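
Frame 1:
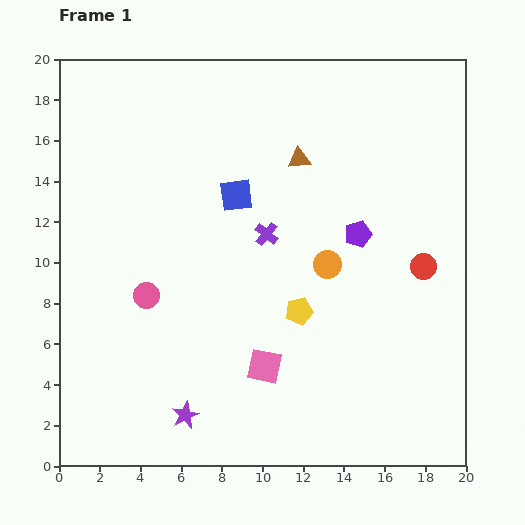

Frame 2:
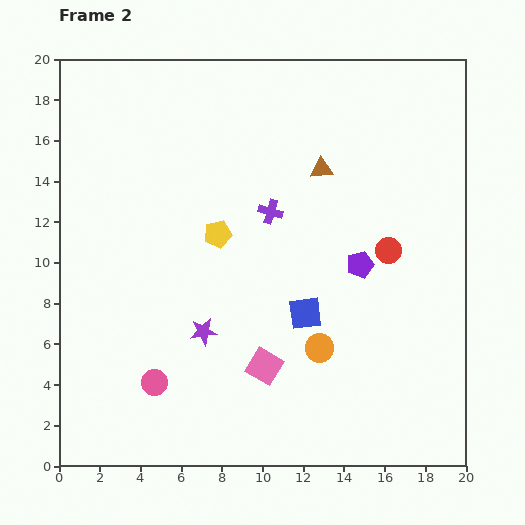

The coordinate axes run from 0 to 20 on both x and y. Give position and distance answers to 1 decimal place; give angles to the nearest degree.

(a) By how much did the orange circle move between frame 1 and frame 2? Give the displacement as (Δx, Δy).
(-0.4, -4.1)

The orange circle was at (13.2, 9.9) in frame 1 and (12.8, 5.8) in frame 2.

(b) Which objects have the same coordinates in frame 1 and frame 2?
the pink square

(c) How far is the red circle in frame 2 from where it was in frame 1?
1.9

The red circle moved from (17.9, 9.8) to (16.2, 10.6), a distance of √(1.7² + 0.8²) ≈ 1.9.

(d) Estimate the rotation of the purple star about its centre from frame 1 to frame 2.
18° clockwise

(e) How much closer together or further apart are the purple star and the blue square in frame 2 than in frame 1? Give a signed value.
-6.0

Distance in frame 1: 11.1. Distance in frame 2: 5.1.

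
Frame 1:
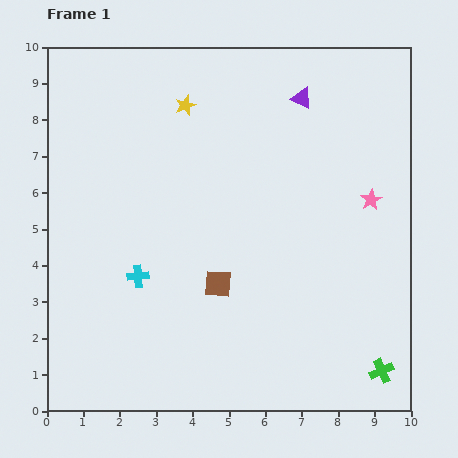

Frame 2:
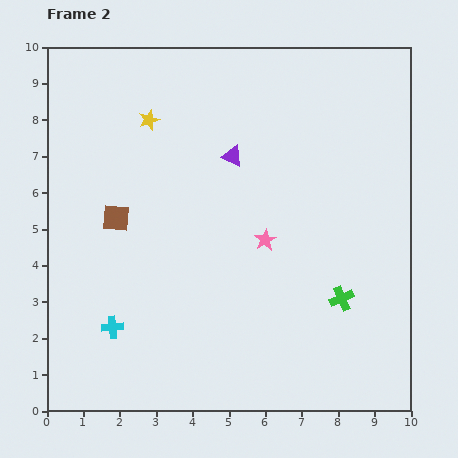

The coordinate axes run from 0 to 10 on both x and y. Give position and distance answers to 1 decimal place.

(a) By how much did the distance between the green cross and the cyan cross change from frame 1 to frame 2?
-0.8

Distance in frame 1: 7.2. Distance in frame 2: 6.4.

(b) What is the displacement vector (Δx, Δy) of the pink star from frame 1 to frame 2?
(-2.9, -1.1)

The pink star was at (8.9, 5.8) in frame 1 and (6.0, 4.7) in frame 2.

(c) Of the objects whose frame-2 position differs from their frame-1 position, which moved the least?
the yellow star

(moved 1.1)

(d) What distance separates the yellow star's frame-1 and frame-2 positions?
1.1

The yellow star moved from (3.8, 8.4) to (2.8, 8.0), a distance of √(1.0² + 0.4²) ≈ 1.1.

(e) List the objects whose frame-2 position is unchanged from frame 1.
none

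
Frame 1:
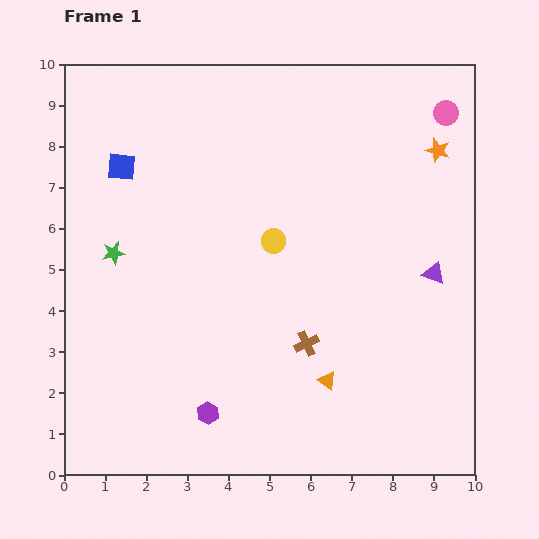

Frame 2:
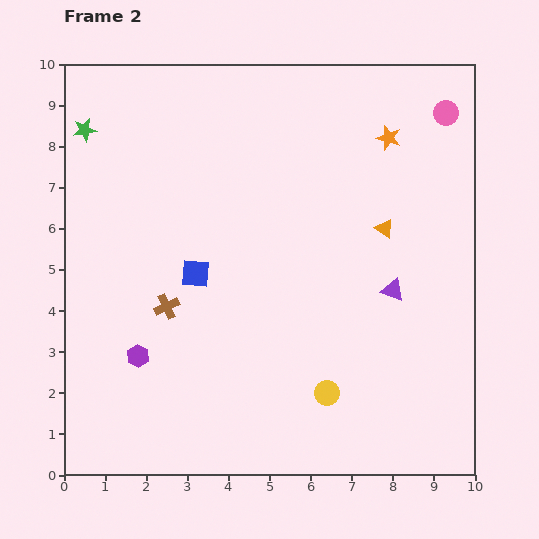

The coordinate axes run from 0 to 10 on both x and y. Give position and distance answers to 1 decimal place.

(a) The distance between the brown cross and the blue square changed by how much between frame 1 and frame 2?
-5.1

Distance in frame 1: 6.2. Distance in frame 2: 1.1.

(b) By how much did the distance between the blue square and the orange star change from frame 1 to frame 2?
-2.0

Distance in frame 1: 7.7. Distance in frame 2: 5.7.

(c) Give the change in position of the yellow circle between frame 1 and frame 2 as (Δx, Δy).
(1.3, -3.7)

The yellow circle was at (5.1, 5.7) in frame 1 and (6.4, 2.0) in frame 2.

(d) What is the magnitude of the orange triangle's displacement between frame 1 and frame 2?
4.0

The orange triangle moved from (6.4, 2.3) to (7.8, 6.0), a distance of √(1.4² + 3.7²) ≈ 4.0.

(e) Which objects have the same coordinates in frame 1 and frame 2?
the pink circle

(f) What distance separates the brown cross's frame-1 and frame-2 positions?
3.5

The brown cross moved from (5.9, 3.2) to (2.5, 4.1), a distance of √(3.4² + 0.9²) ≈ 3.5.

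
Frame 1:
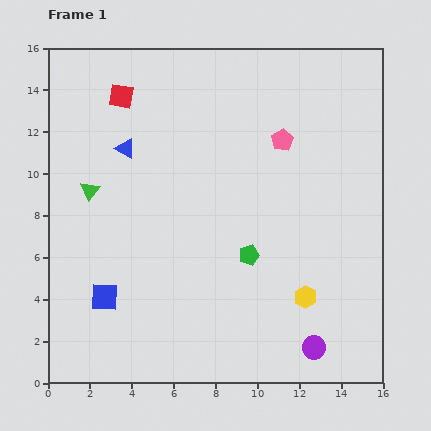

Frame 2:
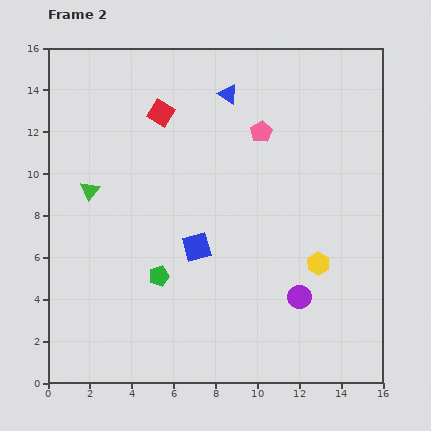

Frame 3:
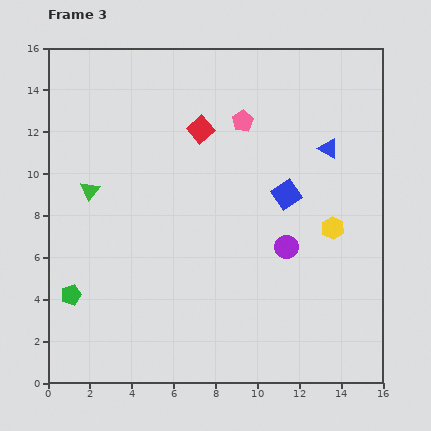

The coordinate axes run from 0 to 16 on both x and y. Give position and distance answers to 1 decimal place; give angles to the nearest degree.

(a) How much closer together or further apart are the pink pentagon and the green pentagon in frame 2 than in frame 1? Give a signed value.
+2.8

Distance in frame 1: 5.7. Distance in frame 2: 8.5.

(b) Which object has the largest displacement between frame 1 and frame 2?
the blue triangle

(moved 5.5; next 5.0)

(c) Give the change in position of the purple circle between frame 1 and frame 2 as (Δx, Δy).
(-0.7, 2.4)

The purple circle was at (12.7, 1.7) in frame 1 and (12.0, 4.1) in frame 2.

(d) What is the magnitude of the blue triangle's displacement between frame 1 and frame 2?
5.5

The blue triangle moved from (3.7, 11.2) to (8.6, 13.8), a distance of √(4.9² + 2.6²) ≈ 5.5.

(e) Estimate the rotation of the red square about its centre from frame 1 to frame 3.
39° clockwise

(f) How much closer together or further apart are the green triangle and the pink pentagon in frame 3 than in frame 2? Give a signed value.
-0.7

Distance in frame 2: 8.7. Distance in frame 3: 8.0.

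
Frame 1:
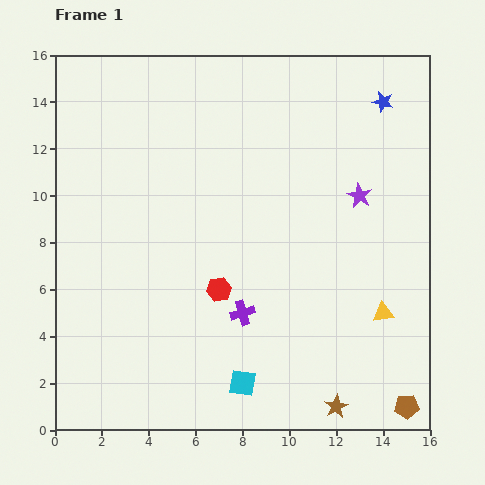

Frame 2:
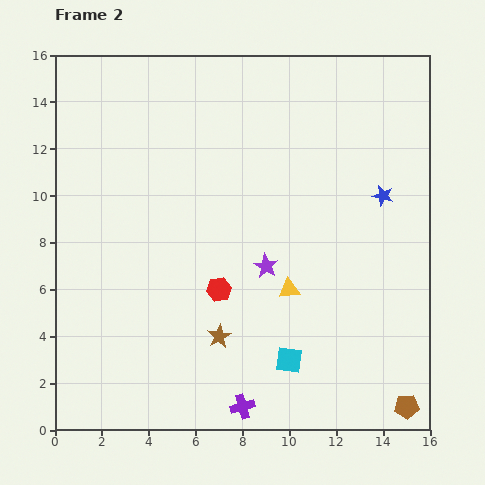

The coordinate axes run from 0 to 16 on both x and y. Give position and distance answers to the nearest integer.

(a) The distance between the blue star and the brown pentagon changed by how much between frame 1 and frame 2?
-4

Distance in frame 1: 13. Distance in frame 2: 9.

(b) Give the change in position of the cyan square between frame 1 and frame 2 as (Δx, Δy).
(2, 1)

The cyan square was at (8, 2) in frame 1 and (10, 3) in frame 2.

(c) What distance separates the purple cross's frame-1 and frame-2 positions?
4

The purple cross moved from (8, 5) to (8, 1), a distance of √(0² + 4²) ≈ 4.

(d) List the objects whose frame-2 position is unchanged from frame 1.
the brown pentagon, the red hexagon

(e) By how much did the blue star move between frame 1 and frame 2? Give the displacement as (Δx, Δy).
(0, -4)

The blue star was at (14, 14) in frame 1 and (14, 10) in frame 2.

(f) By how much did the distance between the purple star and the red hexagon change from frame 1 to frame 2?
-5

Distance in frame 1: 7. Distance in frame 2: 2.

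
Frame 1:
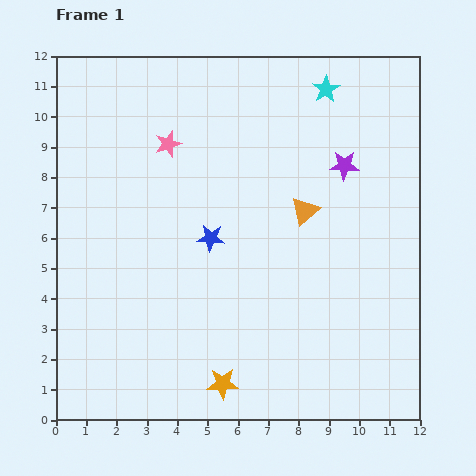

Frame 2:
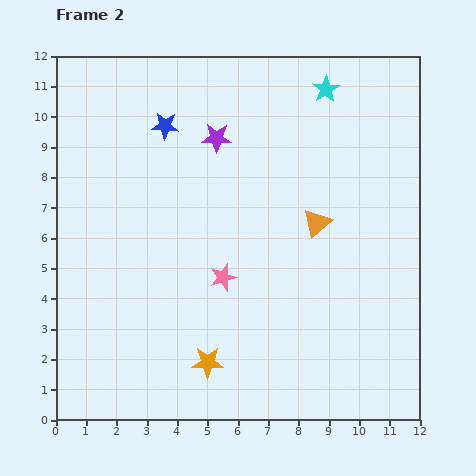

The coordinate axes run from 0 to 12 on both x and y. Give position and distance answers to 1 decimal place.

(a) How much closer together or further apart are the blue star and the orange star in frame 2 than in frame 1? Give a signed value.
+3.1

Distance in frame 1: 4.8. Distance in frame 2: 7.9.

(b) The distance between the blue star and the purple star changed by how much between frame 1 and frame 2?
-3.3

Distance in frame 1: 5.0. Distance in frame 2: 1.7.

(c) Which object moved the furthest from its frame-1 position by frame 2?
the pink star

(moved 4.8; next 4.3)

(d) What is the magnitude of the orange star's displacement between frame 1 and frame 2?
0.9

The orange star moved from (5.5, 1.2) to (5.0, 1.9), a distance of √(0.5² + 0.7²) ≈ 0.9.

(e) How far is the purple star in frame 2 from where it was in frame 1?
4.3

The purple star moved from (9.5, 8.4) to (5.3, 9.3), a distance of √(4.2² + 0.9²) ≈ 4.3.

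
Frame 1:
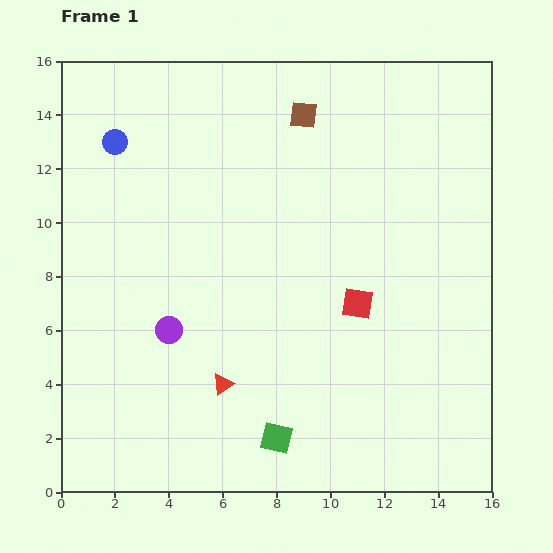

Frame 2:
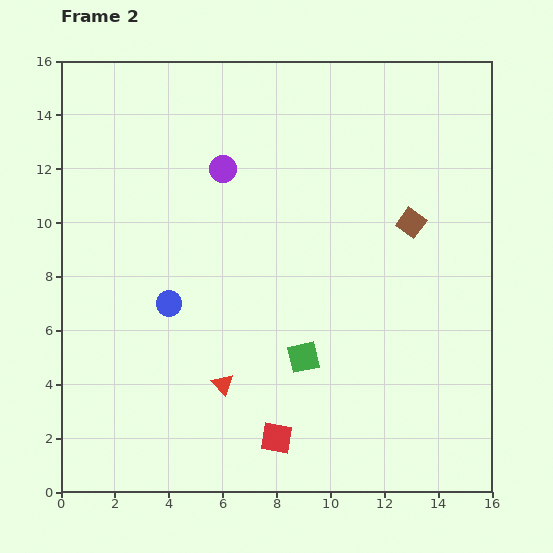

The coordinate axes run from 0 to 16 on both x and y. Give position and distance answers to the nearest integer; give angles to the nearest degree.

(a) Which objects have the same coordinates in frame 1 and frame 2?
the red triangle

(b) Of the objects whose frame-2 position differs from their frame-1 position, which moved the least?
the green square

(moved 3)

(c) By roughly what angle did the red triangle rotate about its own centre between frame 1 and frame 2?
39° counter-clockwise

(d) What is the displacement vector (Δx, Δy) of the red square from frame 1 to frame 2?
(-3, -5)

The red square was at (11, 7) in frame 1 and (8, 2) in frame 2.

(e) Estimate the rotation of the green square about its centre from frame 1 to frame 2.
26° counter-clockwise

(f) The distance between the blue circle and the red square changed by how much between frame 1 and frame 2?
-5

Distance in frame 1: 11. Distance in frame 2: 6.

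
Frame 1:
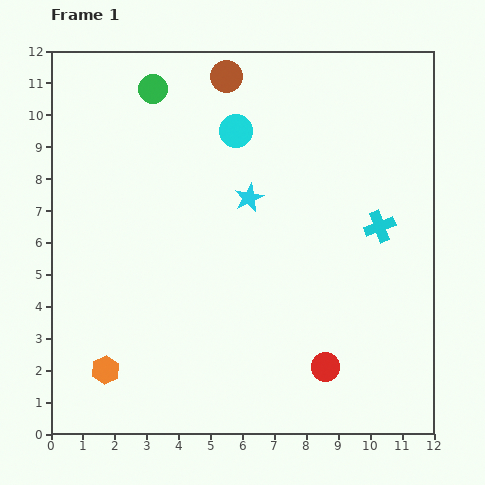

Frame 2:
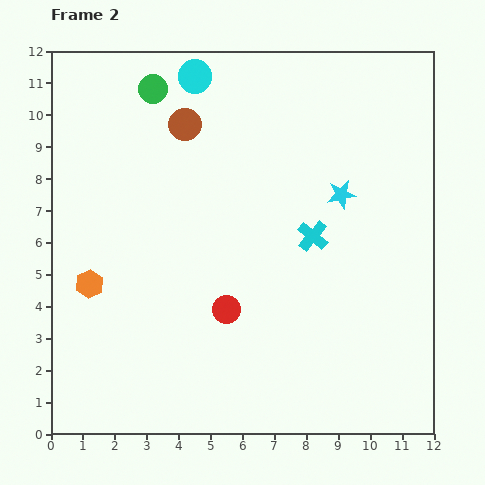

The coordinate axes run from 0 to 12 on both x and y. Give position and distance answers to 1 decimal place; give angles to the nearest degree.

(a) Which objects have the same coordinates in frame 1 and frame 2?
the green circle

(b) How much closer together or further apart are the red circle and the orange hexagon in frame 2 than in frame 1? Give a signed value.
-2.5

Distance in frame 1: 6.9. Distance in frame 2: 4.4.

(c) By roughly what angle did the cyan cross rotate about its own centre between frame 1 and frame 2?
29° counter-clockwise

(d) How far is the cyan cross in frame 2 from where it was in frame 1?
2.1

The cyan cross moved from (10.3, 6.5) to (8.2, 6.2), a distance of √(2.1² + 0.3²) ≈ 2.1.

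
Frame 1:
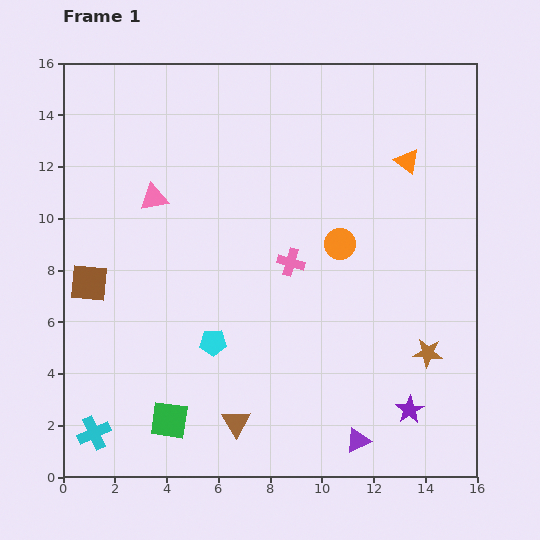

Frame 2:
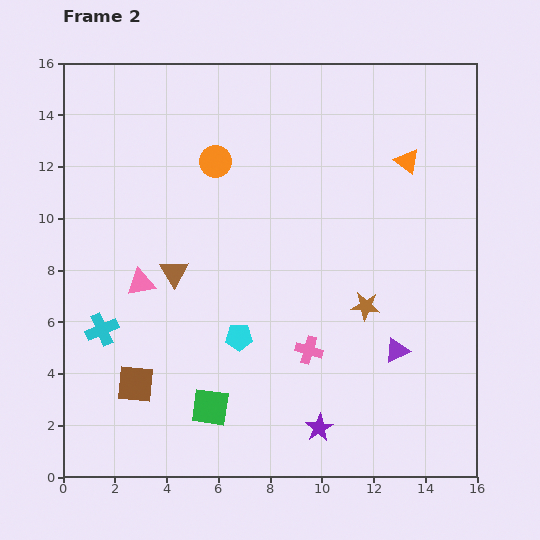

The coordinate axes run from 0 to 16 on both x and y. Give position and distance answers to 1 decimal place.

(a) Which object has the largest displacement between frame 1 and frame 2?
the brown triangle

(moved 6.3; next 5.8)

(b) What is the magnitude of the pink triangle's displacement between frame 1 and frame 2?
3.3

The pink triangle moved from (3.5, 10.8) to (3.0, 7.5), a distance of √(0.5² + 3.3²) ≈ 3.3.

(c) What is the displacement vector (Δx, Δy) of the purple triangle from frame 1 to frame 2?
(1.5, 3.5)

The purple triangle was at (11.4, 1.4) in frame 1 and (12.9, 4.9) in frame 2.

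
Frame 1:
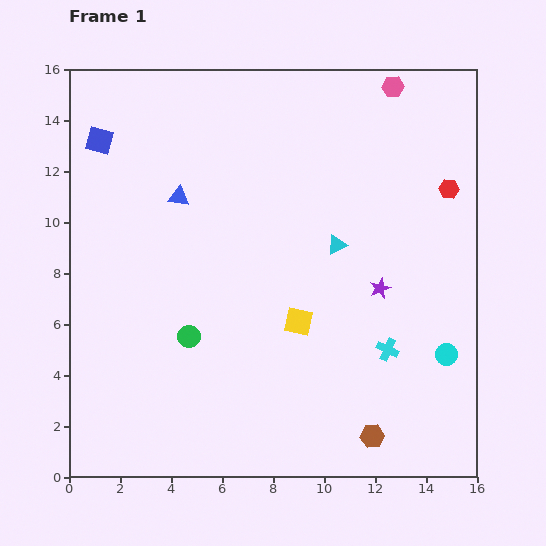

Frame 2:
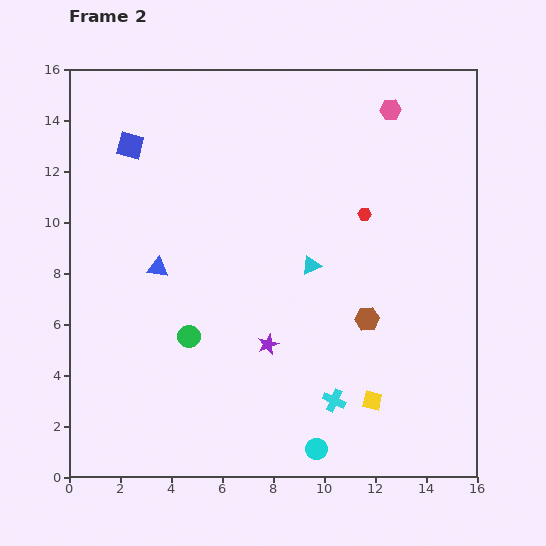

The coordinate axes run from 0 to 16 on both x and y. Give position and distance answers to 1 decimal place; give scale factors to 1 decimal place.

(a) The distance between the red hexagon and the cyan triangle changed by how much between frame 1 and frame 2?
-2.0

Distance in frame 1: 4.9. Distance in frame 2: 2.9.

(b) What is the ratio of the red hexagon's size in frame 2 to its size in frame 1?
0.7×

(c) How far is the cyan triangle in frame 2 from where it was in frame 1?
1.3

The cyan triangle moved from (10.5, 9.1) to (9.5, 8.3), a distance of √(1.0² + 0.8²) ≈ 1.3.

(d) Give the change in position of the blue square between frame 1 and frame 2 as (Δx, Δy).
(1.2, -0.2)

The blue square was at (1.2, 13.2) in frame 1 and (2.4, 13.0) in frame 2.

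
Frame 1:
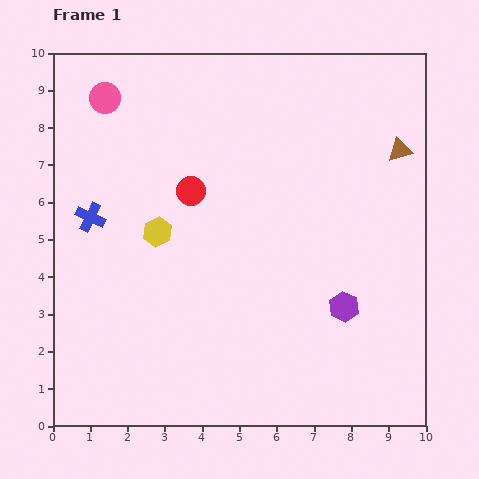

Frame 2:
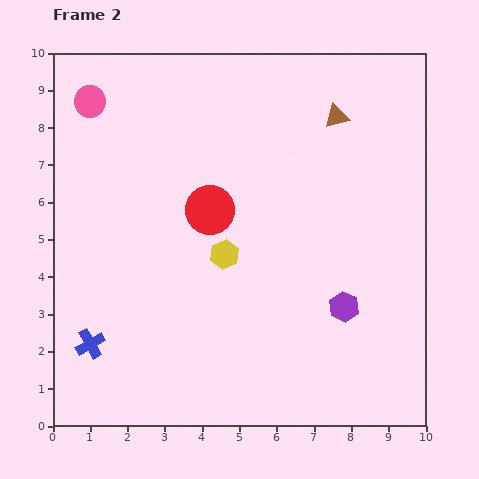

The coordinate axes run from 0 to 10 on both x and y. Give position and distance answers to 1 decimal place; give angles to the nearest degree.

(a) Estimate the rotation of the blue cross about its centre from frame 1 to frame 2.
35° clockwise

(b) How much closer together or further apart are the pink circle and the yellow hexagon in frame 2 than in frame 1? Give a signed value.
+1.6

Distance in frame 1: 3.9. Distance in frame 2: 5.5.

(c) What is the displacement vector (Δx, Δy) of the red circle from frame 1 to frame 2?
(0.5, -0.5)

The red circle was at (3.7, 6.3) in frame 1 and (4.2, 5.8) in frame 2.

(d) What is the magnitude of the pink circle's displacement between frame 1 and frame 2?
0.4

The pink circle moved from (1.4, 8.8) to (1.0, 8.7), a distance of √(0.4² + 0.1²) ≈ 0.4.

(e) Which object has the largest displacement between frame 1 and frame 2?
the blue cross

(moved 3.4; next 1.9)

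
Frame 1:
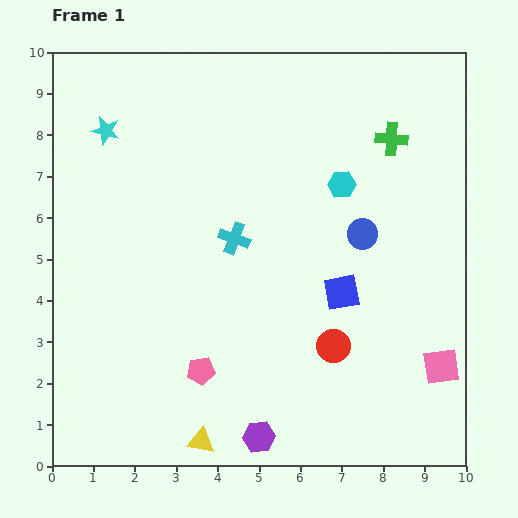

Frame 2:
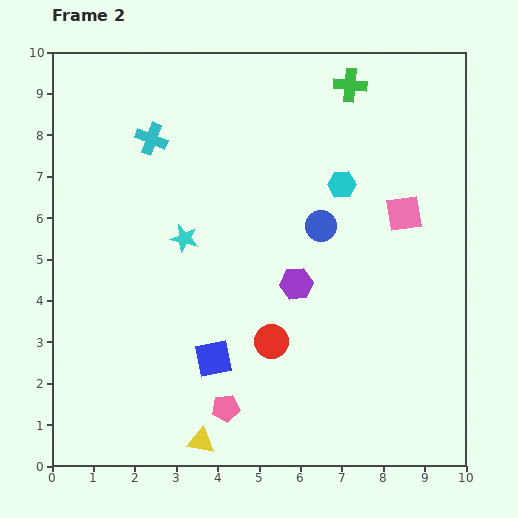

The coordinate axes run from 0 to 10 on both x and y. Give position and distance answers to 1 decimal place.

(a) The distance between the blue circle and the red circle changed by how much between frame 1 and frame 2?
+0.2

Distance in frame 1: 2.8. Distance in frame 2: 3.0.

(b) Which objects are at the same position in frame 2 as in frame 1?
the yellow triangle, the cyan hexagon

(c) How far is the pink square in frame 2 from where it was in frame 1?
3.8

The pink square moved from (9.4, 2.4) to (8.5, 6.1), a distance of √(0.9² + 3.7²) ≈ 3.8.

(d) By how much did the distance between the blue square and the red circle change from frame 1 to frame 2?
+0.2

Distance in frame 1: 1.3. Distance in frame 2: 1.5.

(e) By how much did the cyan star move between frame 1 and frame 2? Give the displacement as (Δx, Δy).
(1.9, -2.6)

The cyan star was at (1.3, 8.1) in frame 1 and (3.2, 5.5) in frame 2.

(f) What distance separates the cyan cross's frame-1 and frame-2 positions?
3.1

The cyan cross moved from (4.4, 5.5) to (2.4, 7.9), a distance of √(2.0² + 2.4²) ≈ 3.1.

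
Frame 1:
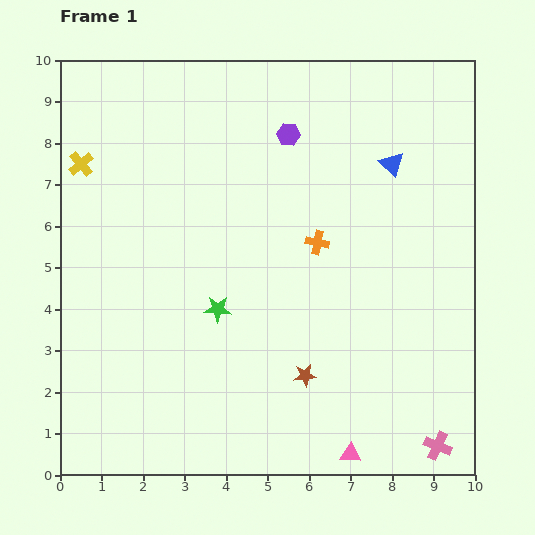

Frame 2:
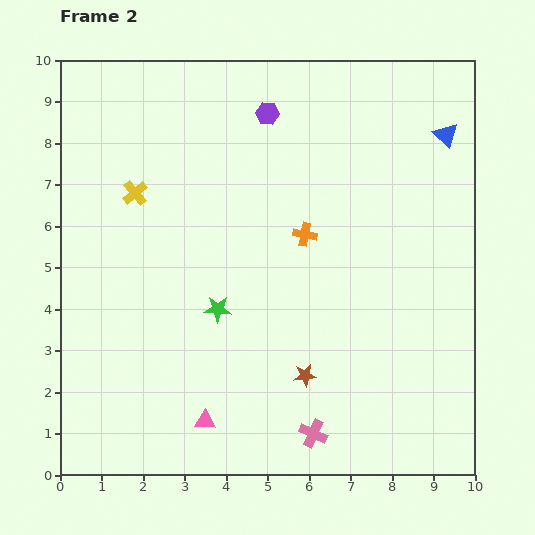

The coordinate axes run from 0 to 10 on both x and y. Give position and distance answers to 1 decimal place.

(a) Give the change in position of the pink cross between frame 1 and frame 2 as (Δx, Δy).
(-3.0, 0.3)

The pink cross was at (9.1, 0.7) in frame 1 and (6.1, 1.0) in frame 2.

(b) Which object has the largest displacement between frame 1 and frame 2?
the pink triangle

(moved 3.6; next 3.0)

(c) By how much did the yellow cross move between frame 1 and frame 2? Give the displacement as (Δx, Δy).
(1.3, -0.7)

The yellow cross was at (0.5, 7.5) in frame 1 and (1.8, 6.8) in frame 2.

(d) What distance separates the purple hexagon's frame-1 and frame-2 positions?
0.7

The purple hexagon moved from (5.5, 8.2) to (5.0, 8.7), a distance of √(0.5² + 0.5²) ≈ 0.7.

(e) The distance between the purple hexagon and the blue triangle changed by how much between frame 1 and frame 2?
+1.7

Distance in frame 1: 2.6. Distance in frame 2: 4.3.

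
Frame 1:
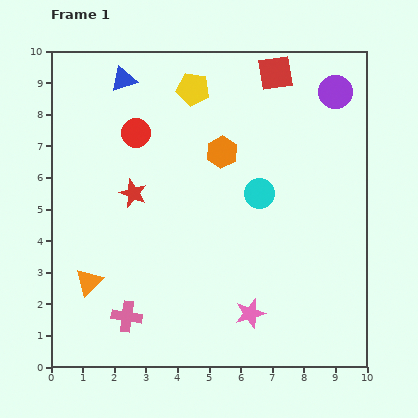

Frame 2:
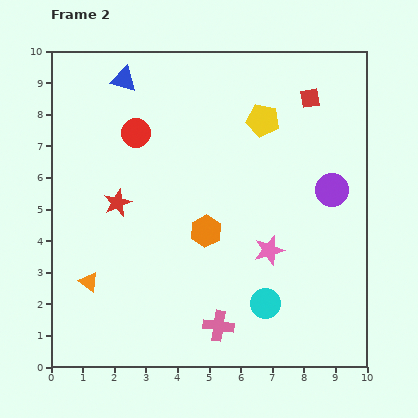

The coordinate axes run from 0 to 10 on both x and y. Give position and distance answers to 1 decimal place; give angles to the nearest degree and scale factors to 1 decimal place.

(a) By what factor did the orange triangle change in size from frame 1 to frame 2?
0.7×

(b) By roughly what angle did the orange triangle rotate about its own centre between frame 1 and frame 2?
39° counter-clockwise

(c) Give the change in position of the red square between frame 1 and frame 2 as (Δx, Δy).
(1.1, -0.8)

The red square was at (7.1, 9.3) in frame 1 and (8.2, 8.5) in frame 2.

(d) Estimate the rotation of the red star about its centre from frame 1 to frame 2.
26° clockwise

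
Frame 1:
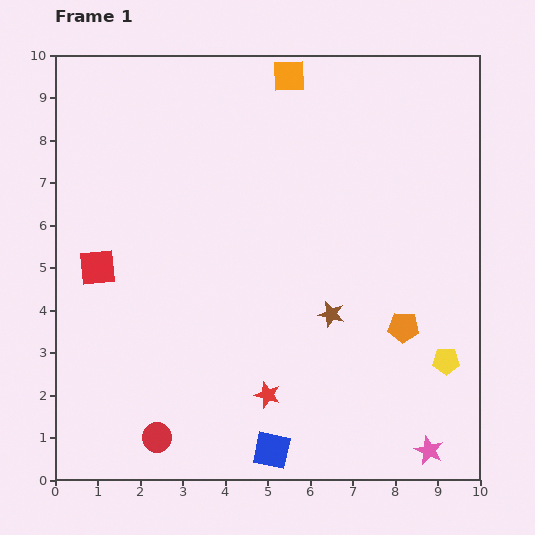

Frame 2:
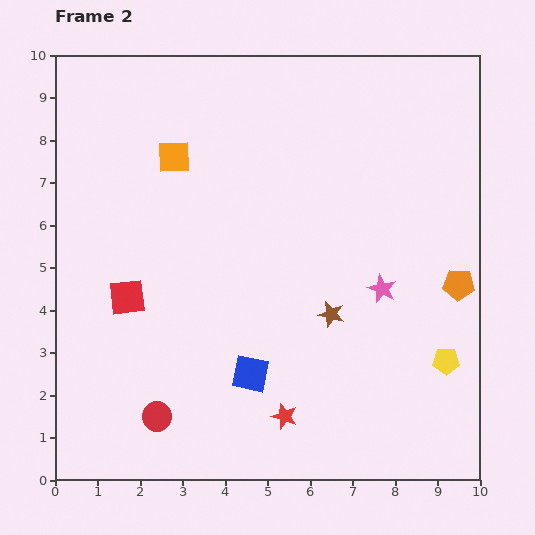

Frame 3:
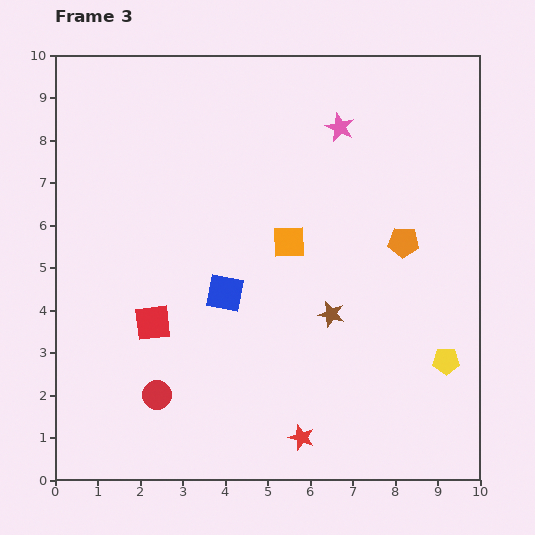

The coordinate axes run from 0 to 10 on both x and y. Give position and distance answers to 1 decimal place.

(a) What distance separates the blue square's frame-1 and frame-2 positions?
1.9

The blue square moved from (5.1, 0.7) to (4.6, 2.5), a distance of √(0.5² + 1.8²) ≈ 1.9.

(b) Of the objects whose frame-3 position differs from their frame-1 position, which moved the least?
the red circle

(moved 1.0)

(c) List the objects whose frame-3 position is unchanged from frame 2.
the yellow pentagon, the brown star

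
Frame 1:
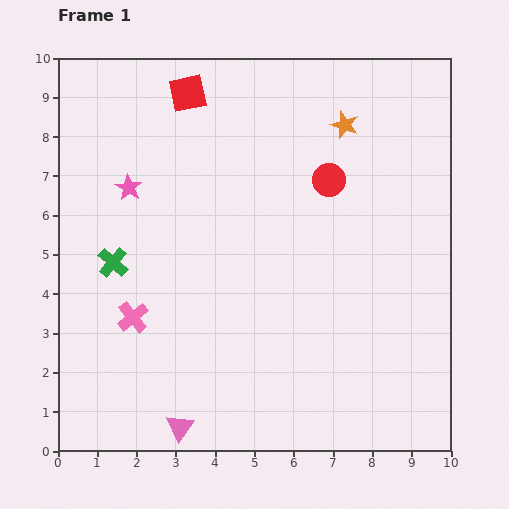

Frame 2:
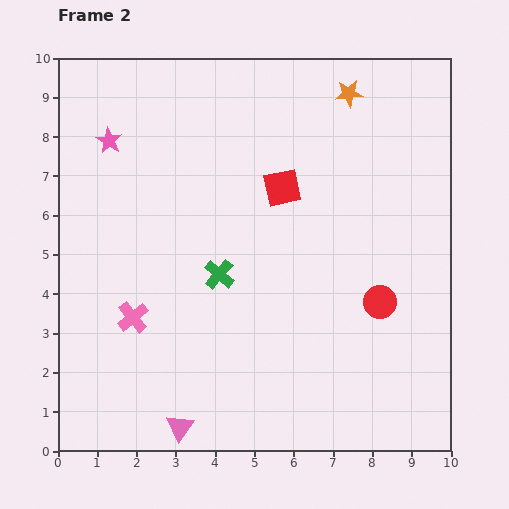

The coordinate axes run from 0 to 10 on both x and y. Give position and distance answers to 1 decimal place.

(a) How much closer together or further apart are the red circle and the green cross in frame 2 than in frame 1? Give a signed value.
-1.7

Distance in frame 1: 5.9. Distance in frame 2: 4.2.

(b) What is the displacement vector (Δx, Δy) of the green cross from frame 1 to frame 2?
(2.7, -0.3)

The green cross was at (1.4, 4.8) in frame 1 and (4.1, 4.5) in frame 2.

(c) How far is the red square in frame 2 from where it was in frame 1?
3.4

The red square moved from (3.3, 9.1) to (5.7, 6.7), a distance of √(2.4² + 2.4²) ≈ 3.4.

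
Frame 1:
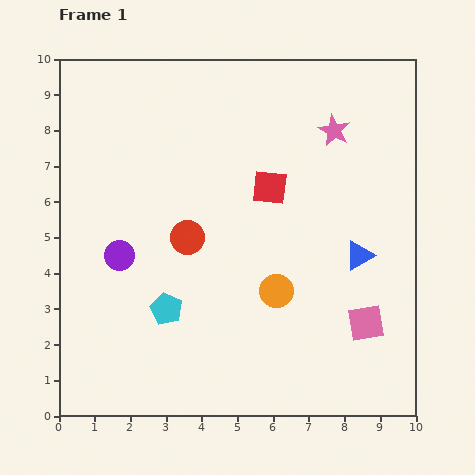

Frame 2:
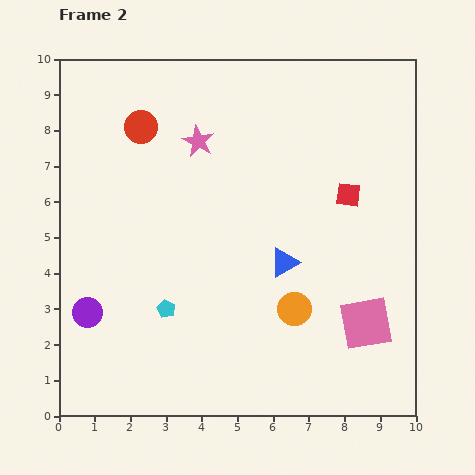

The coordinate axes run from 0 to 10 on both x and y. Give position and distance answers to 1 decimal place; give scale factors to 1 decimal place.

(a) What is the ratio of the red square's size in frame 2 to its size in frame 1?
0.7×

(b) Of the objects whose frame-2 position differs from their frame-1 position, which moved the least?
the orange circle

(moved 0.7)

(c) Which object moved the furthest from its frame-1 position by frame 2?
the pink star

(moved 3.8; next 3.4)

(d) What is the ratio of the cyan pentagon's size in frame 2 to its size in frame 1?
0.6×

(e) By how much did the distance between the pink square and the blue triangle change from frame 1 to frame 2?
+1.0

Distance in frame 1: 1.9. Distance in frame 2: 2.9.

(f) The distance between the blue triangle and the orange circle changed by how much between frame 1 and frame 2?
-1.2

Distance in frame 1: 2.5. Distance in frame 2: 1.3.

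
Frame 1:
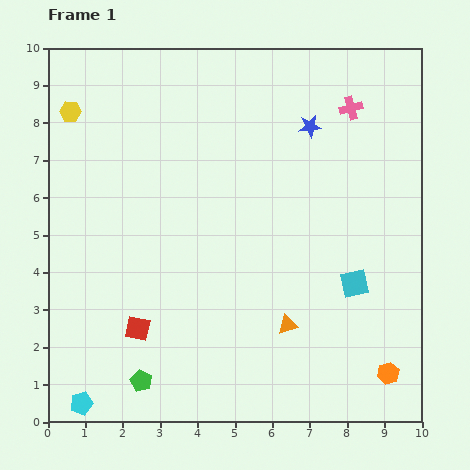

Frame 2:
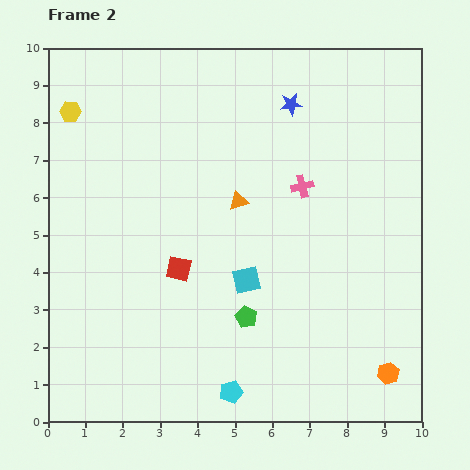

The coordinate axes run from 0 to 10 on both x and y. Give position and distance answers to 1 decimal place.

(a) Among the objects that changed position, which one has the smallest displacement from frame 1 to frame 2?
the blue star

(moved 0.8)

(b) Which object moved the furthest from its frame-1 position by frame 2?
the cyan pentagon

(moved 4.0; next 3.5)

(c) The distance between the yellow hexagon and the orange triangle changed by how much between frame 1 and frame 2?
-3.0

Distance in frame 1: 8.1. Distance in frame 2: 5.1.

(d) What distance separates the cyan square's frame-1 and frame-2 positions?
2.9

The cyan square moved from (8.2, 3.7) to (5.3, 3.8), a distance of √(2.9² + 0.1²) ≈ 2.9.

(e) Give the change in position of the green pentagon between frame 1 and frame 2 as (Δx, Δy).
(2.8, 1.7)

The green pentagon was at (2.5, 1.1) in frame 1 and (5.3, 2.8) in frame 2.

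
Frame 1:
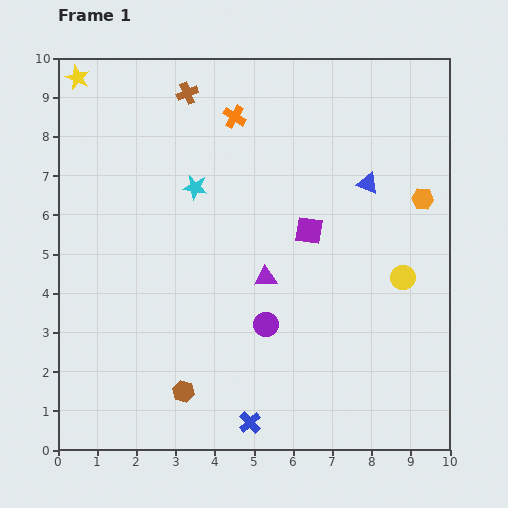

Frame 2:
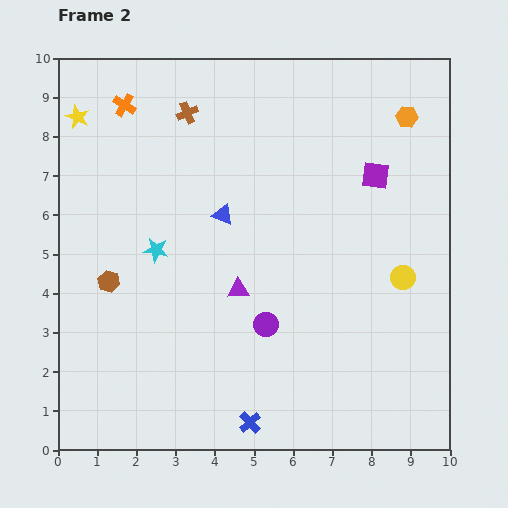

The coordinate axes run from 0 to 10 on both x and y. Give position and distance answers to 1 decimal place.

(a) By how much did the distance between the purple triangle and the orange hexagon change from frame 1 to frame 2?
+1.7

Distance in frame 1: 4.5. Distance in frame 2: 6.2.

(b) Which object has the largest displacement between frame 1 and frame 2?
the blue triangle

(moved 3.8; next 3.4)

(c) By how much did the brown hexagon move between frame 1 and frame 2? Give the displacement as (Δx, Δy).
(-1.9, 2.8)

The brown hexagon was at (3.2, 1.5) in frame 1 and (1.3, 4.3) in frame 2.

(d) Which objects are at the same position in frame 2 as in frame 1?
the purple circle, the blue cross, the yellow circle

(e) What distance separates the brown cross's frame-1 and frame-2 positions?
0.5

The brown cross moved from (3.3, 9.1) to (3.3, 8.6), a distance of √(0.0² + 0.5²) ≈ 0.5.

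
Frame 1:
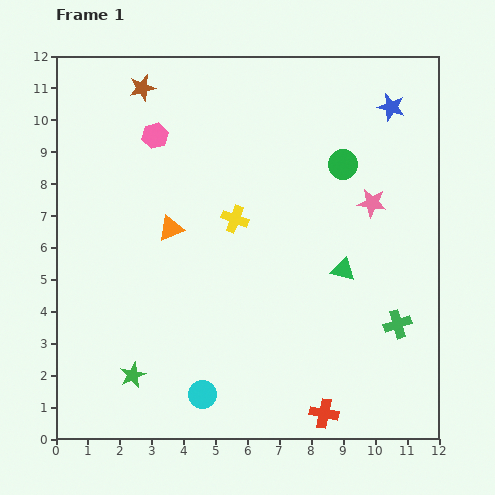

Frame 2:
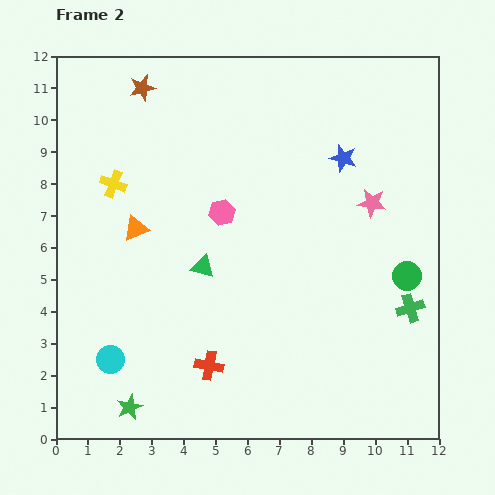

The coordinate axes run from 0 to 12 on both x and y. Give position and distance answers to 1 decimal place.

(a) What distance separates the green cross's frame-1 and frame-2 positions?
0.6

The green cross moved from (10.7, 3.6) to (11.1, 4.1), a distance of √(0.4² + 0.5²) ≈ 0.6.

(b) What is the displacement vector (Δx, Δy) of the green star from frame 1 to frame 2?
(-0.1, -1.0)

The green star was at (2.4, 2.0) in frame 1 and (2.3, 1.0) in frame 2.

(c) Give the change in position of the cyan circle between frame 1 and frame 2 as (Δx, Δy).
(-2.9, 1.1)

The cyan circle was at (4.6, 1.4) in frame 1 and (1.7, 2.5) in frame 2.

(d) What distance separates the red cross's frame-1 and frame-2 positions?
3.9

The red cross moved from (8.4, 0.8) to (4.8, 2.3), a distance of √(3.6² + 1.5²) ≈ 3.9.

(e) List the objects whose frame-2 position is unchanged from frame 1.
the pink star, the brown star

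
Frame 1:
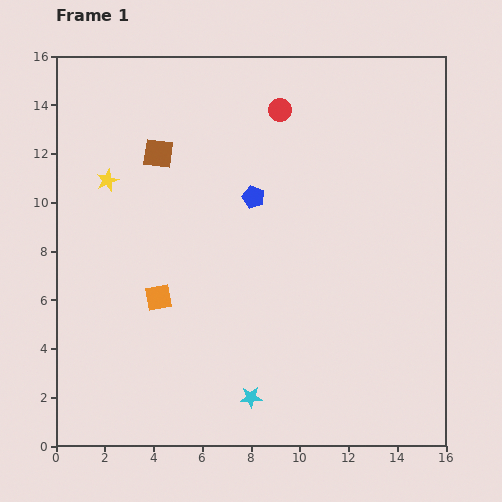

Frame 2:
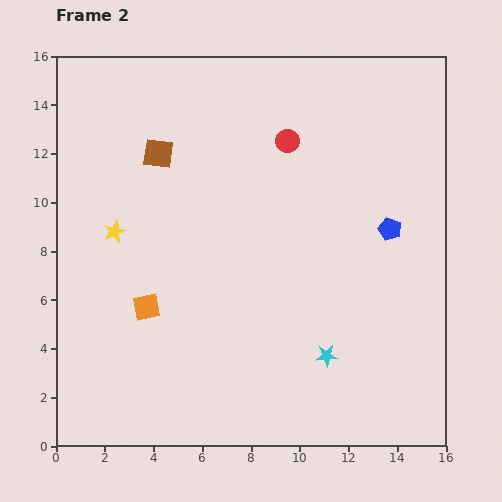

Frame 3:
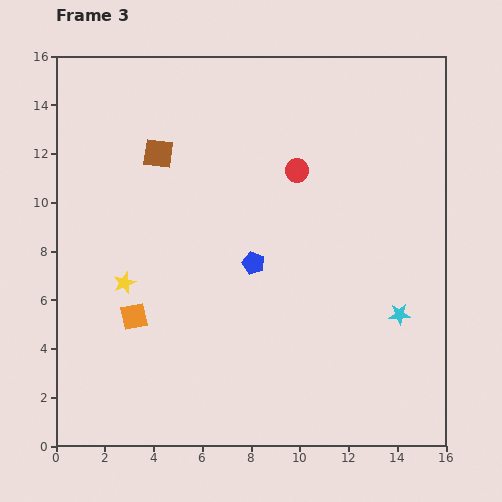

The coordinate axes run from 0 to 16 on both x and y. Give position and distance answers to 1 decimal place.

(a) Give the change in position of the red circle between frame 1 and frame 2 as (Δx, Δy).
(0.3, -1.3)

The red circle was at (9.2, 13.8) in frame 1 and (9.5, 12.5) in frame 2.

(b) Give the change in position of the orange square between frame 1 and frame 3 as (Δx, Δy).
(-1.0, -0.8)

The orange square was at (4.2, 6.1) in frame 1 and (3.2, 5.3) in frame 3.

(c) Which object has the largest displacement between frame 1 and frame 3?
the cyan star

(moved 7.0; next 4.3)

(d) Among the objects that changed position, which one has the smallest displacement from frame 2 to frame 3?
the orange square

(moved 0.6)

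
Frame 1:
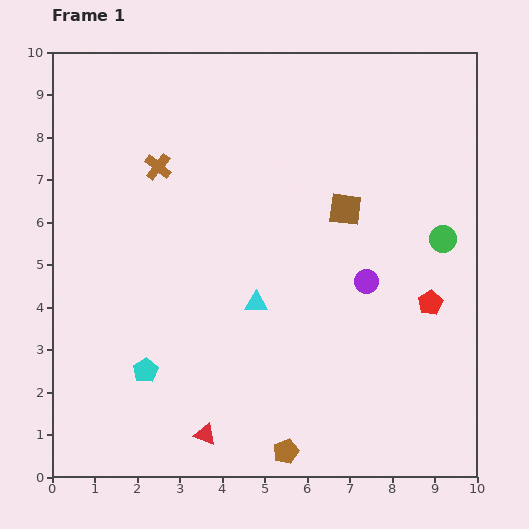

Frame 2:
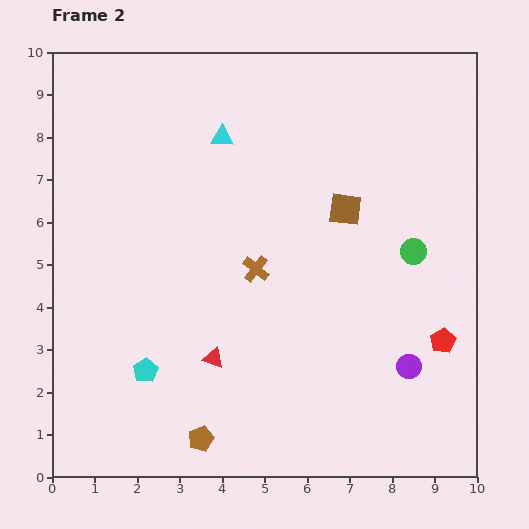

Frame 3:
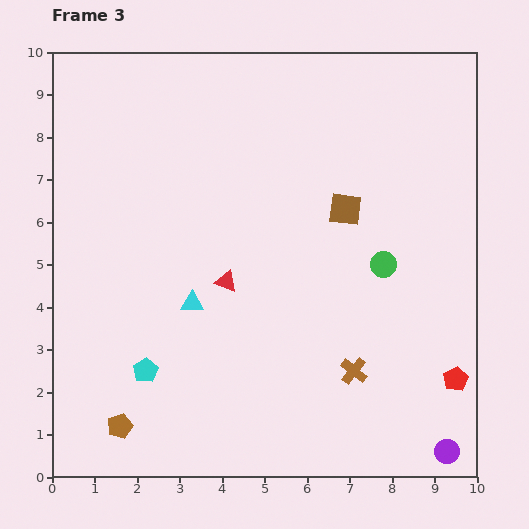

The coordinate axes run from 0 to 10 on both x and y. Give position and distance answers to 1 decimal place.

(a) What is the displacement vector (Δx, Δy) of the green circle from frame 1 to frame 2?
(-0.7, -0.3)

The green circle was at (9.2, 5.6) in frame 1 and (8.5, 5.3) in frame 2.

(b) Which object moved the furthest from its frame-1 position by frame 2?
the cyan triangle

(moved 4.0; next 3.3)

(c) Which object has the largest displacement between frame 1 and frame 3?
the brown cross

(moved 6.6; next 4.4)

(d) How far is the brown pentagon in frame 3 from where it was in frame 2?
1.9

The brown pentagon moved from (3.5, 0.9) to (1.6, 1.2), a distance of √(1.9² + 0.3²) ≈ 1.9.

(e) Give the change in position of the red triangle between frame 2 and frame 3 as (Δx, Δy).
(0.3, 1.8)

The red triangle was at (3.8, 2.8) in frame 2 and (4.1, 4.6) in frame 3.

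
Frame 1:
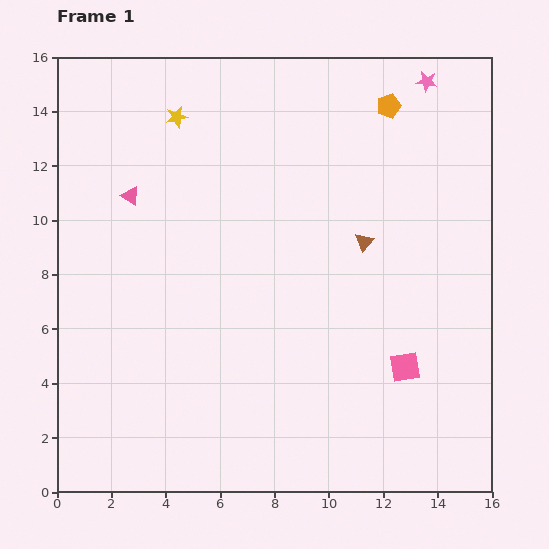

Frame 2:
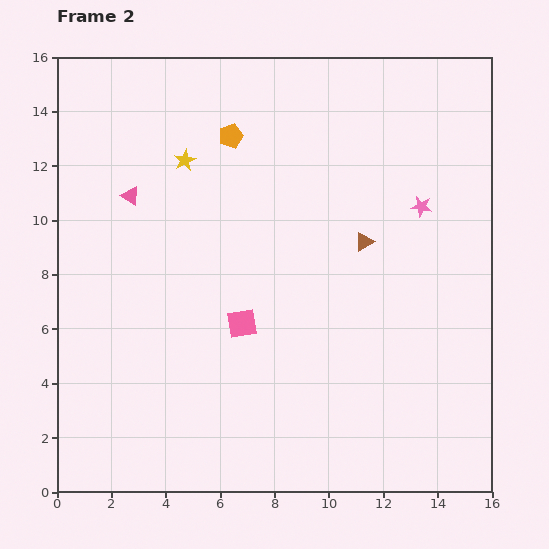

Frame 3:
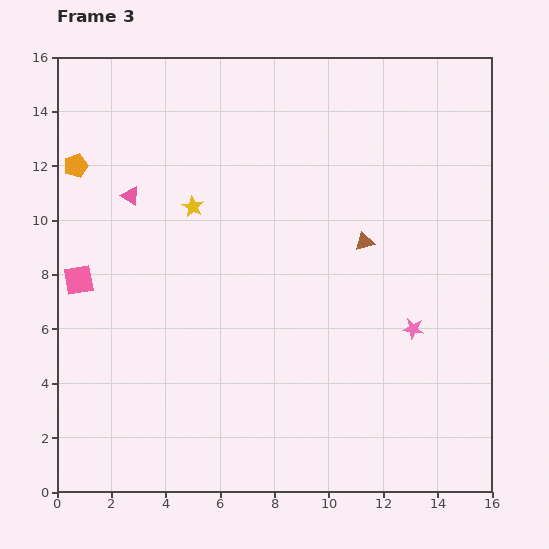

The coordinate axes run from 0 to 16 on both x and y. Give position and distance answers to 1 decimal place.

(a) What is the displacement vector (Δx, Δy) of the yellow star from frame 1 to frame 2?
(0.3, -1.6)

The yellow star was at (4.4, 13.8) in frame 1 and (4.7, 12.2) in frame 2.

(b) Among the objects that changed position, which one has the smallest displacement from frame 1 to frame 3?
the yellow star

(moved 3.4)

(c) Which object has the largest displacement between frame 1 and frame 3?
the pink square

(moved 12.4; next 11.7)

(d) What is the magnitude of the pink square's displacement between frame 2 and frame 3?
6.2

The pink square moved from (6.8, 6.2) to (0.8, 7.8), a distance of √(6.0² + 1.6²) ≈ 6.2.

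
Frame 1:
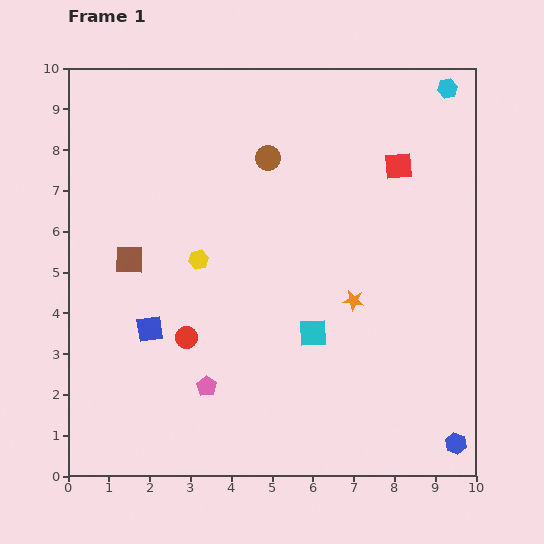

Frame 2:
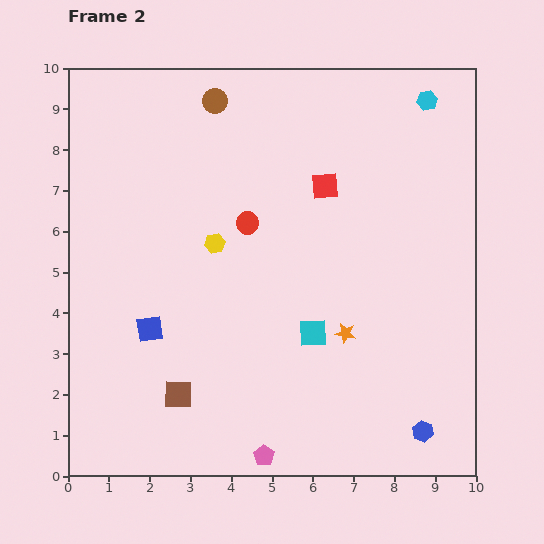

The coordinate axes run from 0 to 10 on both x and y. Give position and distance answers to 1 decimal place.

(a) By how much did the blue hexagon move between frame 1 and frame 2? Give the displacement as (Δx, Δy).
(-0.8, 0.3)

The blue hexagon was at (9.5, 0.8) in frame 1 and (8.7, 1.1) in frame 2.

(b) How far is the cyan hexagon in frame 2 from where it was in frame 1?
0.6

The cyan hexagon moved from (9.3, 9.5) to (8.8, 9.2), a distance of √(0.5² + 0.3²) ≈ 0.6.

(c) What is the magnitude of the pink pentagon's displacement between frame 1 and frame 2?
2.2

The pink pentagon moved from (3.4, 2.2) to (4.8, 0.5), a distance of √(1.4² + 1.7²) ≈ 2.2.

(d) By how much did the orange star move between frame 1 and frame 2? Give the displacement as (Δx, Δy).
(-0.2, -0.8)

The orange star was at (7.0, 4.3) in frame 1 and (6.8, 3.5) in frame 2.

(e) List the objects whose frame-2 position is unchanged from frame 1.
the blue square, the cyan square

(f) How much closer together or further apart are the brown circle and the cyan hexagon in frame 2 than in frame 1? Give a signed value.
+0.5

Distance in frame 1: 4.7. Distance in frame 2: 5.2.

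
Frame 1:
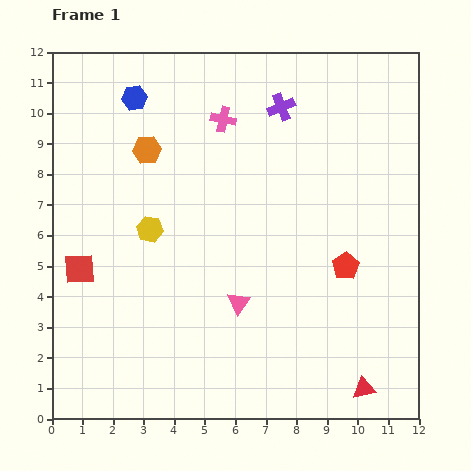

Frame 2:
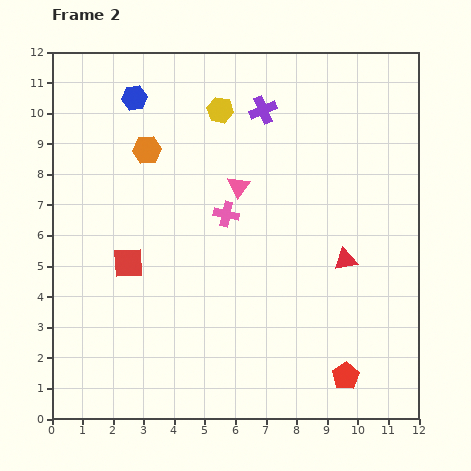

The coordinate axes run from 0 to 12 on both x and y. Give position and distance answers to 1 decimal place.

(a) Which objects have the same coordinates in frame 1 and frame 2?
the orange hexagon, the blue hexagon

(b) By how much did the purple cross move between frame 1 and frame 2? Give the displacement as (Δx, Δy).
(-0.6, -0.1)

The purple cross was at (7.5, 10.2) in frame 1 and (6.9, 10.1) in frame 2.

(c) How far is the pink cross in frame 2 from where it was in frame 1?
3.1

The pink cross moved from (5.6, 9.8) to (5.7, 6.7), a distance of √(0.1² + 3.1²) ≈ 3.1.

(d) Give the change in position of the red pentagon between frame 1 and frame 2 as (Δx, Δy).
(0.0, -3.6)

The red pentagon was at (9.6, 5.0) in frame 1 and (9.6, 1.4) in frame 2.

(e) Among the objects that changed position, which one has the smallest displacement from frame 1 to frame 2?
the purple cross

(moved 0.6)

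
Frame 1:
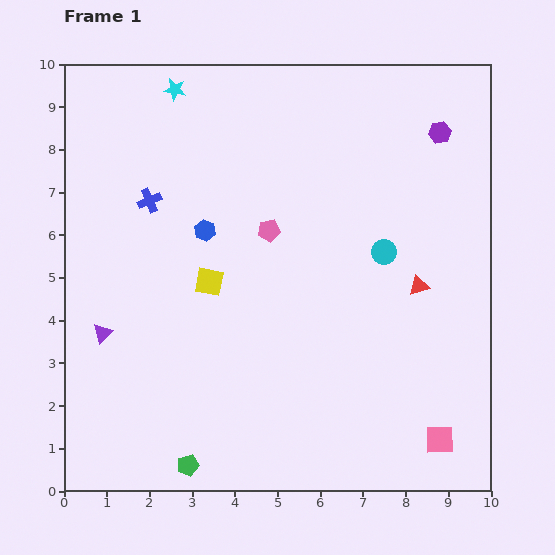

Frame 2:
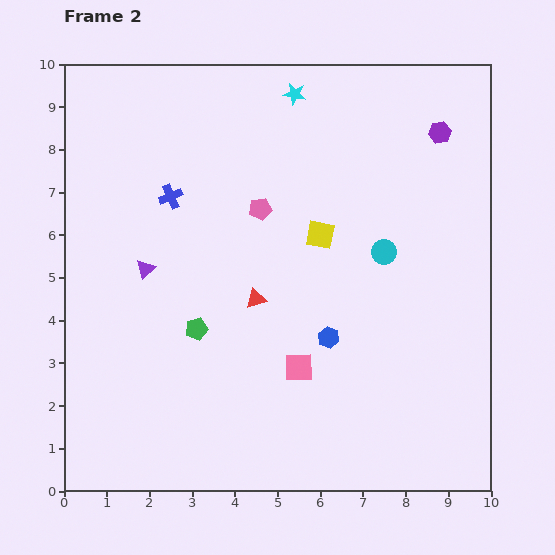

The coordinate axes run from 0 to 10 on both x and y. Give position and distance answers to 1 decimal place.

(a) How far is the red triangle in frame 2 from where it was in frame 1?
3.8

The red triangle moved from (8.3, 4.8) to (4.5, 4.5), a distance of √(3.8² + 0.3²) ≈ 3.8.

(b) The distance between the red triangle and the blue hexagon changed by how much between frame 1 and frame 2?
-3.3

Distance in frame 1: 5.2. Distance in frame 2: 1.9.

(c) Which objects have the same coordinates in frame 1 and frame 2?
the cyan circle, the purple hexagon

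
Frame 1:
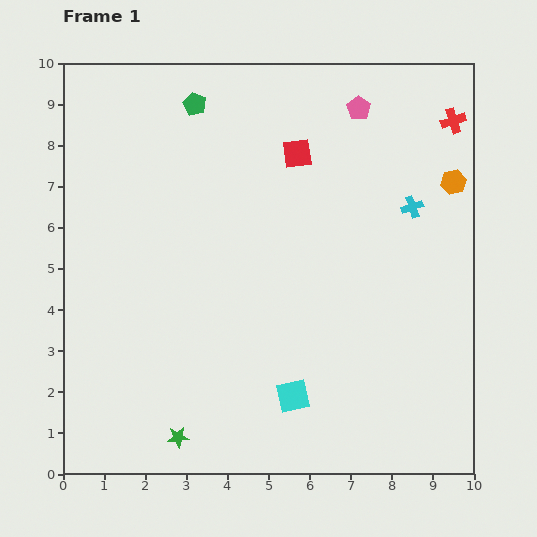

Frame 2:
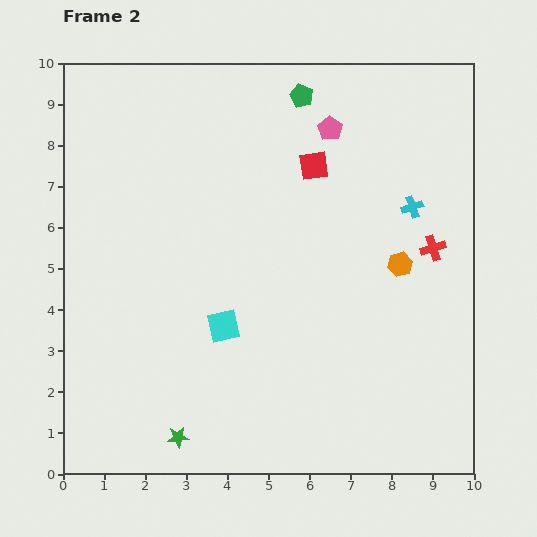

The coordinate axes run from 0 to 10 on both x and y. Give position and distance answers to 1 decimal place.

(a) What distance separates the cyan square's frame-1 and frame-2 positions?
2.4

The cyan square moved from (5.6, 1.9) to (3.9, 3.6), a distance of √(1.7² + 1.7²) ≈ 2.4.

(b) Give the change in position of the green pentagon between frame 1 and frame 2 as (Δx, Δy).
(2.6, 0.2)

The green pentagon was at (3.2, 9.0) in frame 1 and (5.8, 9.2) in frame 2.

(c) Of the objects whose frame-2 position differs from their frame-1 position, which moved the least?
the red square

(moved 0.5)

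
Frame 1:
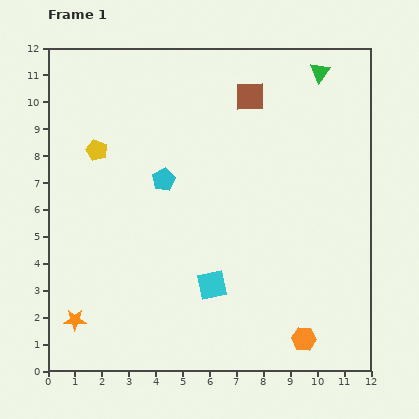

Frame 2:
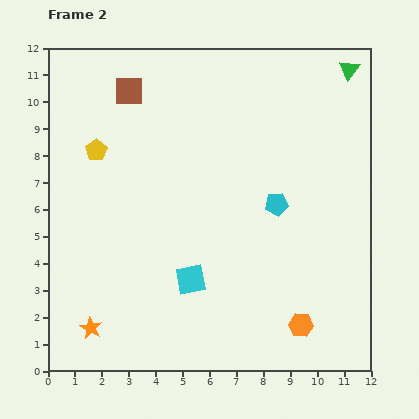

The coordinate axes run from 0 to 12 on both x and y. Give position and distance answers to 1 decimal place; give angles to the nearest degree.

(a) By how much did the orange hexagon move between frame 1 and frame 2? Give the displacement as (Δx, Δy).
(-0.1, 0.5)

The orange hexagon was at (9.5, 1.2) in frame 1 and (9.4, 1.7) in frame 2.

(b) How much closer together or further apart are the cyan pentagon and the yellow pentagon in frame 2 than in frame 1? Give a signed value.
+4.3

Distance in frame 1: 2.7. Distance in frame 2: 7.0.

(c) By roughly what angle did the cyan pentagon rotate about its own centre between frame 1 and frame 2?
23° clockwise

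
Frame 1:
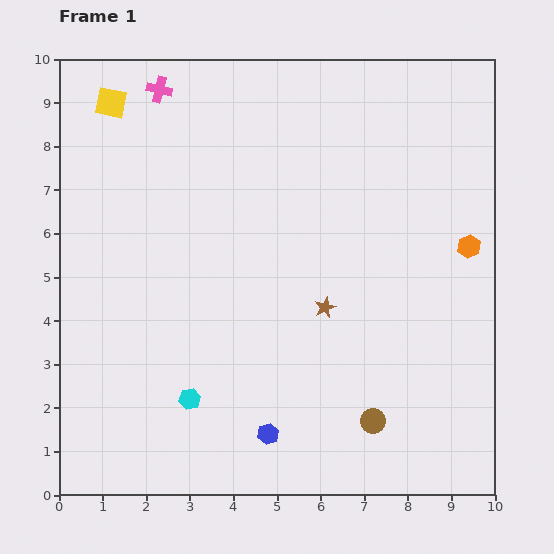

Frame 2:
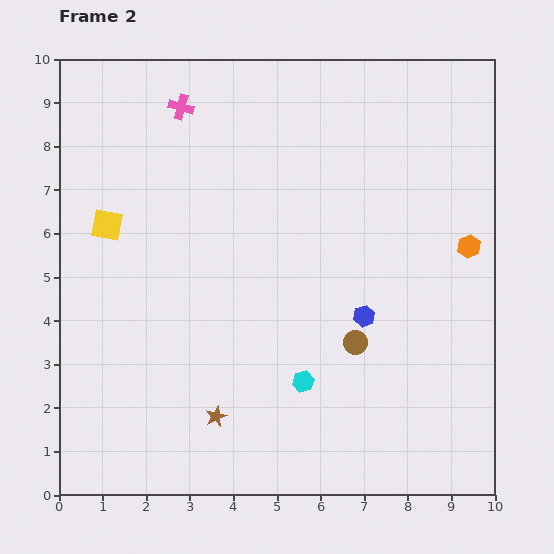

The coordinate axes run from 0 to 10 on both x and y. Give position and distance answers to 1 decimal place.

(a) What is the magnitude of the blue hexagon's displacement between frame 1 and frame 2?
3.5

The blue hexagon moved from (4.8, 1.4) to (7.0, 4.1), a distance of √(2.2² + 2.7²) ≈ 3.5.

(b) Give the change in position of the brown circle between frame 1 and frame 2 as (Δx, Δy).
(-0.4, 1.8)

The brown circle was at (7.2, 1.7) in frame 1 and (6.8, 3.5) in frame 2.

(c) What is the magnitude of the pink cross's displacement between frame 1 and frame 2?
0.6

The pink cross moved from (2.3, 9.3) to (2.8, 8.9), a distance of √(0.5² + 0.4²) ≈ 0.6.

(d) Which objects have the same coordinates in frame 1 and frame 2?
the orange hexagon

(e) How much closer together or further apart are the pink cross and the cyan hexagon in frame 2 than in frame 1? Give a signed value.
-0.2

Distance in frame 1: 7.1. Distance in frame 2: 6.9.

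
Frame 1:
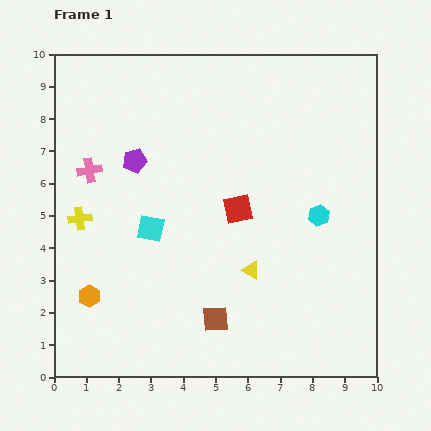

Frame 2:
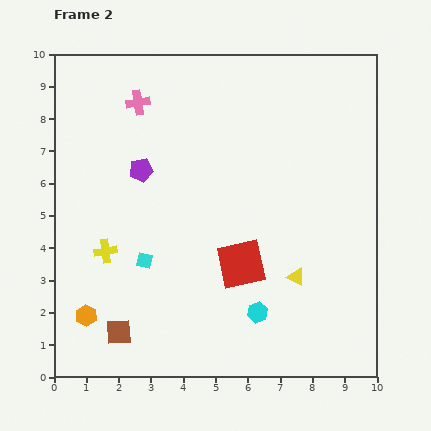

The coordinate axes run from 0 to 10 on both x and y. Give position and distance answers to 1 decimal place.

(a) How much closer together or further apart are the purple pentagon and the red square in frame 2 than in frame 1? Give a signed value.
+0.7

Distance in frame 1: 3.5. Distance in frame 2: 4.2.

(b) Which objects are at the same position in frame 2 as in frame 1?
none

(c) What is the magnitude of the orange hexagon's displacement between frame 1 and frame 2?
0.6

The orange hexagon moved from (1.1, 2.5) to (1.0, 1.9), a distance of √(0.1² + 0.6²) ≈ 0.6.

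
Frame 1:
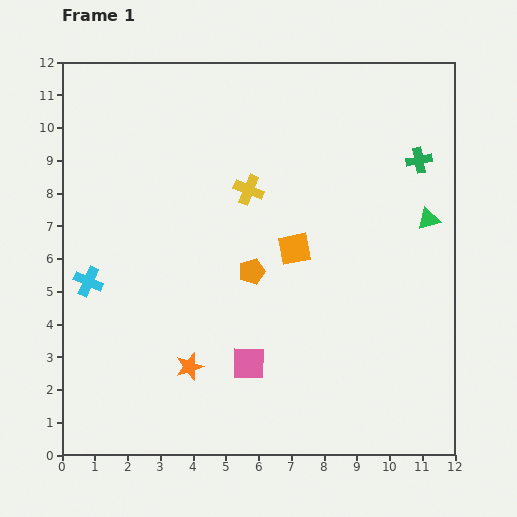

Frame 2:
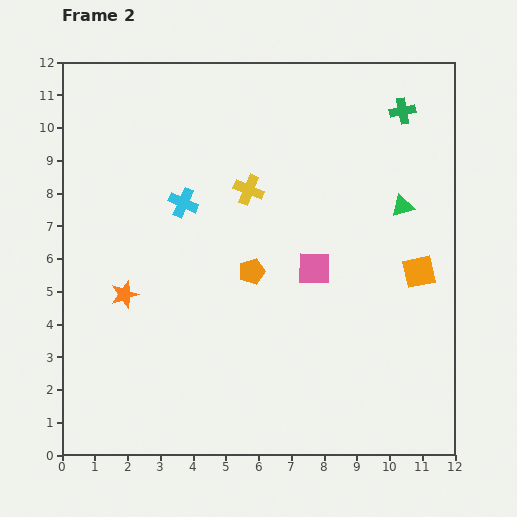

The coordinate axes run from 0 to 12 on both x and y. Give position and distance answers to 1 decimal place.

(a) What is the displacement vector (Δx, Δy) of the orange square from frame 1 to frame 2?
(3.8, -0.7)

The orange square was at (7.1, 6.3) in frame 1 and (10.9, 5.6) in frame 2.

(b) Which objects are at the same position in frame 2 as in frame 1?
the yellow cross, the orange pentagon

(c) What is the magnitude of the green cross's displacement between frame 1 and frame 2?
1.6

The green cross moved from (10.9, 9.0) to (10.4, 10.5), a distance of √(0.5² + 1.5²) ≈ 1.6.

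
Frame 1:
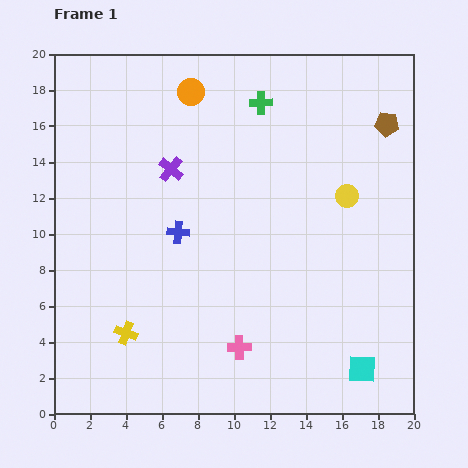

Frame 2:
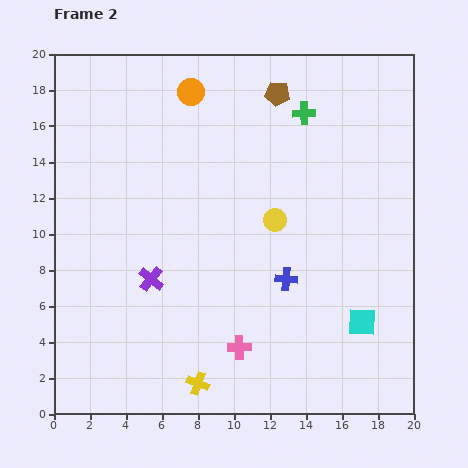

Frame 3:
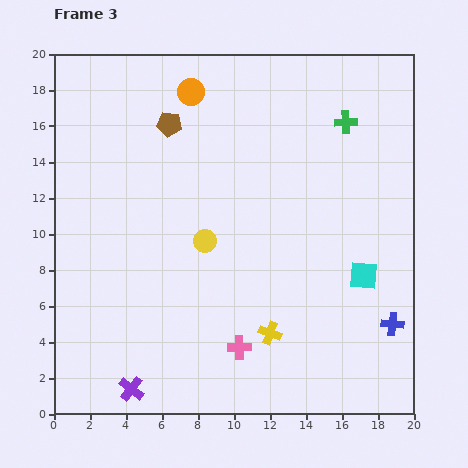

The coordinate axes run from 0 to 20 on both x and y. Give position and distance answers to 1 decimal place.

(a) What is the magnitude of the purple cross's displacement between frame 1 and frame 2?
6.2

The purple cross moved from (6.5, 13.6) to (5.4, 7.5), a distance of √(1.1² + 6.1²) ≈ 6.2.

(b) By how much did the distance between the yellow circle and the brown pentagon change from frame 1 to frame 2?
+2.4

Distance in frame 1: 4.6. Distance in frame 2: 7.0.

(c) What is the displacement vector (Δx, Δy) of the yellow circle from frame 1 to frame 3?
(-7.9, -2.5)

The yellow circle was at (16.3, 12.1) in frame 1 and (8.4, 9.6) in frame 3.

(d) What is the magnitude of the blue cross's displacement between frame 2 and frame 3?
6.4

The blue cross moved from (12.9, 7.5) to (18.8, 5.0), a distance of √(5.9² + 2.5²) ≈ 6.4.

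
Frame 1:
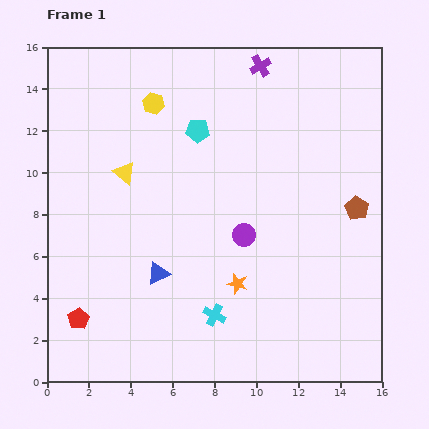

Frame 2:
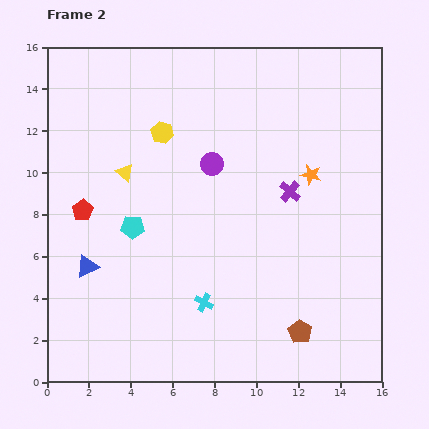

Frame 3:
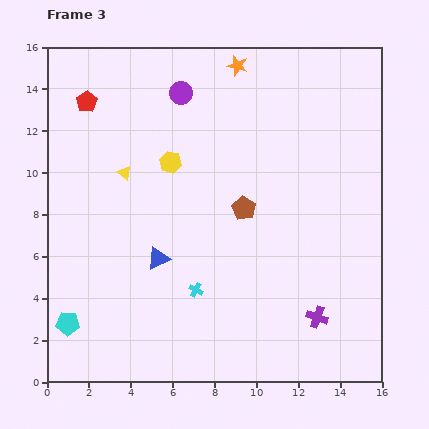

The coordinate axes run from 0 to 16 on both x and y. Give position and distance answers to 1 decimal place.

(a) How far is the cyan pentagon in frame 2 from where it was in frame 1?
5.5

The cyan pentagon moved from (7.2, 12.0) to (4.1, 7.4), a distance of √(3.1² + 4.6²) ≈ 5.5.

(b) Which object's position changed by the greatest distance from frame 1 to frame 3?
the purple cross

(moved 12.3; next 11.1)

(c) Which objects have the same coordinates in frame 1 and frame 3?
the yellow triangle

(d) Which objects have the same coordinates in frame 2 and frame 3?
the yellow triangle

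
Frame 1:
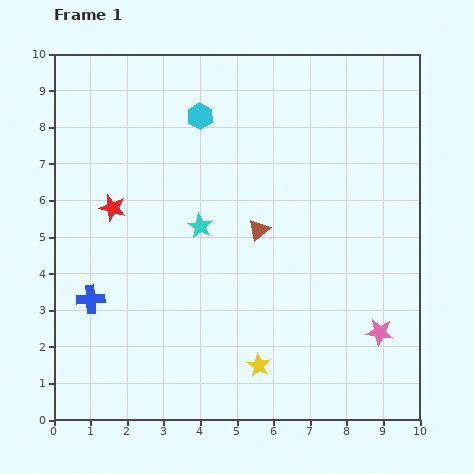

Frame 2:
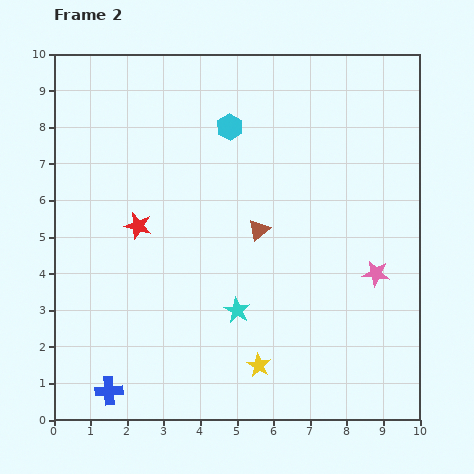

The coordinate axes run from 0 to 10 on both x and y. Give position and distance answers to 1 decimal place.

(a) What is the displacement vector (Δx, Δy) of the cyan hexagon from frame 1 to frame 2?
(0.8, -0.3)

The cyan hexagon was at (4.0, 8.3) in frame 1 and (4.8, 8.0) in frame 2.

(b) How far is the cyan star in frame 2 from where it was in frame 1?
2.5

The cyan star moved from (4.0, 5.3) to (5.0, 3.0), a distance of √(1.0² + 2.3²) ≈ 2.5.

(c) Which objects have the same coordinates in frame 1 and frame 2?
the yellow star, the brown triangle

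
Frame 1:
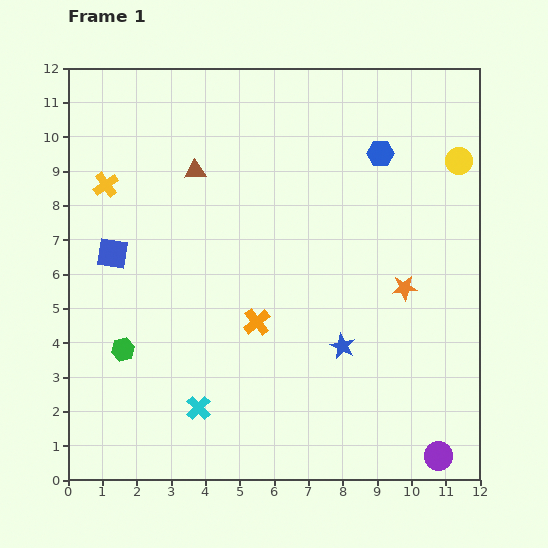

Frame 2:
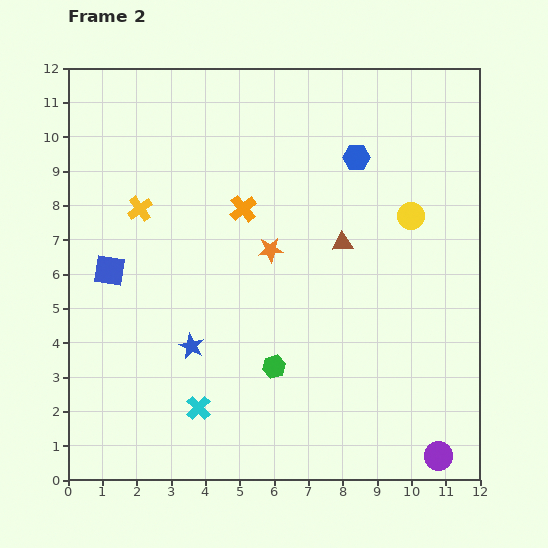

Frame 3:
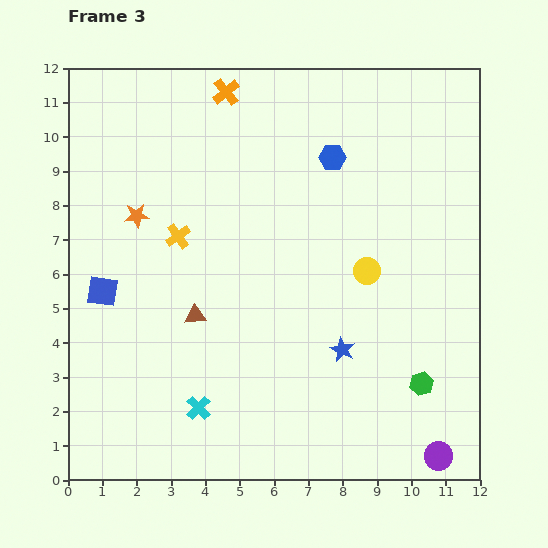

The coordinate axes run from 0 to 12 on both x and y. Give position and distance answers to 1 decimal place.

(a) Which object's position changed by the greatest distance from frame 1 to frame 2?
the brown triangle

(moved 4.8; next 4.4)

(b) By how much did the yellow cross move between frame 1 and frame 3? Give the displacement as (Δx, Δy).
(2.1, -1.5)

The yellow cross was at (1.1, 8.6) in frame 1 and (3.2, 7.1) in frame 3.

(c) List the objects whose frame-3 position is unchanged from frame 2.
the cyan cross, the purple circle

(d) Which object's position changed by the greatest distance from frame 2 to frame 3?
the brown triangle

(moved 4.8; next 4.4)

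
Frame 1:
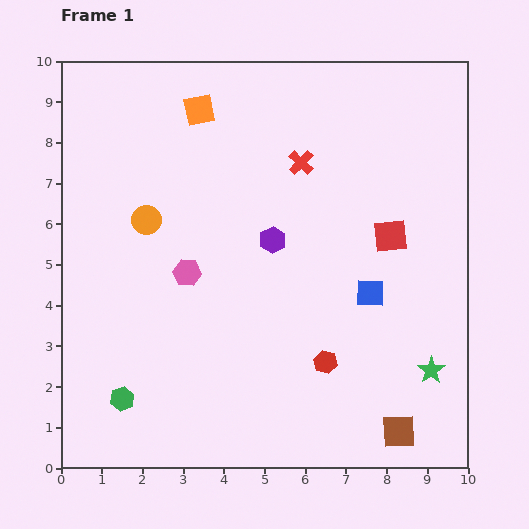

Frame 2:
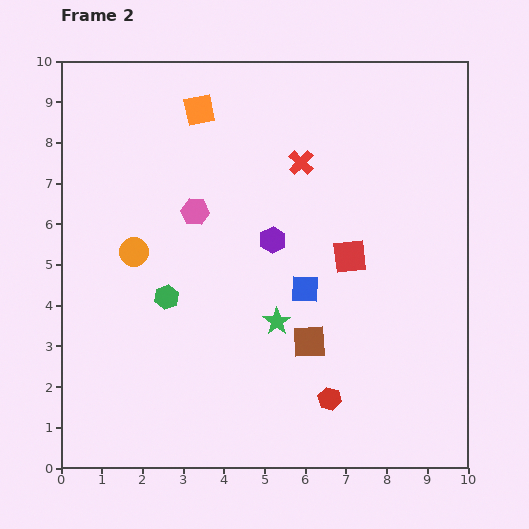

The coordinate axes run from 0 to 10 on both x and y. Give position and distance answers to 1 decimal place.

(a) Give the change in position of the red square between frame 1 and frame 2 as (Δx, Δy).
(-1.0, -0.5)

The red square was at (8.1, 5.7) in frame 1 and (7.1, 5.2) in frame 2.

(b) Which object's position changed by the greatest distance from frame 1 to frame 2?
the green star

(moved 4.0; next 3.1)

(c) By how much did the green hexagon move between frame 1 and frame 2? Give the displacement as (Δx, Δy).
(1.1, 2.5)

The green hexagon was at (1.5, 1.7) in frame 1 and (2.6, 4.2) in frame 2.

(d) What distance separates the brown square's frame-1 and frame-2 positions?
3.1

The brown square moved from (8.3, 0.9) to (6.1, 3.1), a distance of √(2.2² + 2.2²) ≈ 3.1.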